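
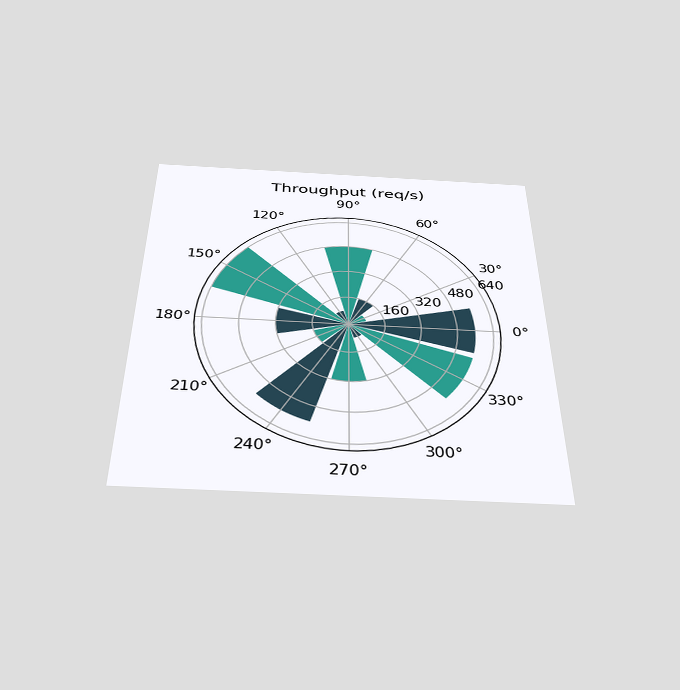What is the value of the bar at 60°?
160req/s

The chart is viewed slightly from below. The bar at 60° reaches 160req/s on the radial axis.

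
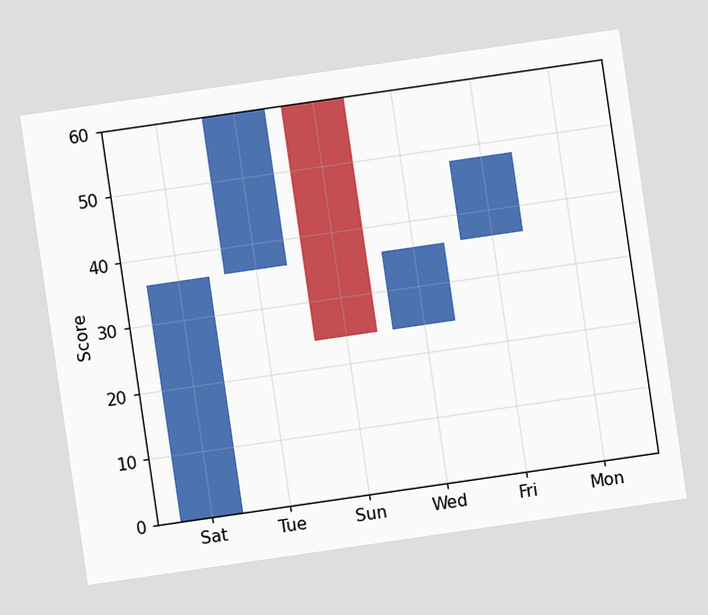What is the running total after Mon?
The chart is tilted about 8° counter-clockwise. After Mon the running total reaches 48.

48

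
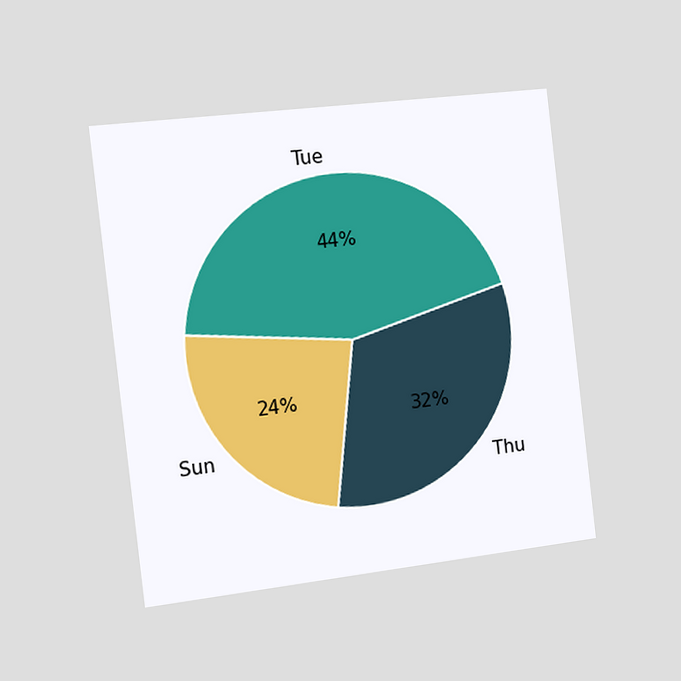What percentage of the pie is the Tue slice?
44%

The chart is tilted about 7° counter-clockwise and viewed slightly from the left. The Tue slice takes up 44% of the pie.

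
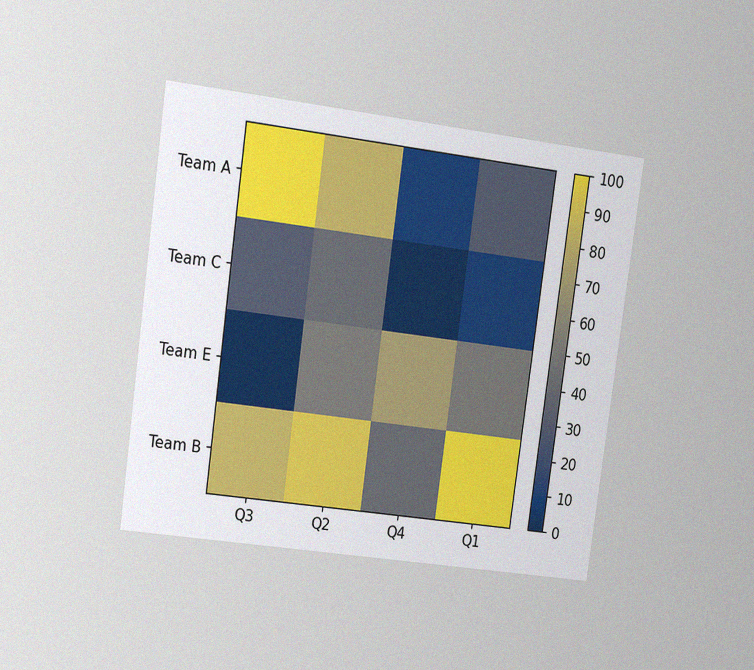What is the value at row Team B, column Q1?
The chart is tilted about 8° clockwise and viewed at a slight angle, with some photo noise. Matching cell (Team B, Q1) against the colorbar gives 100.

100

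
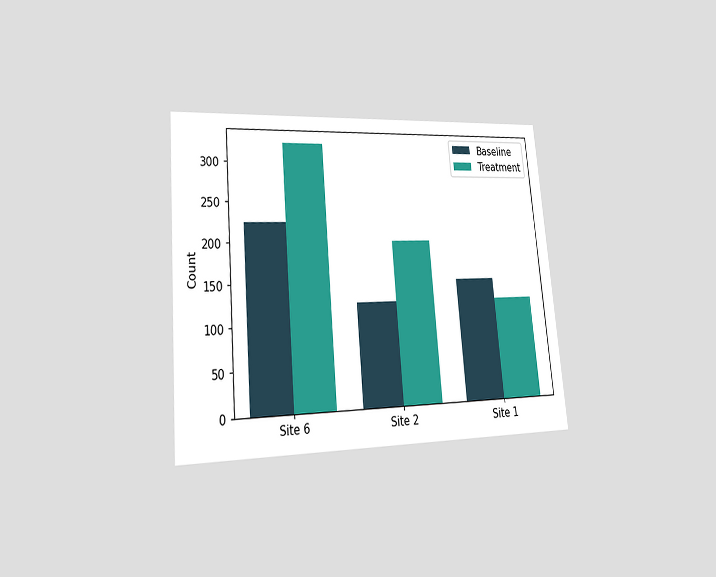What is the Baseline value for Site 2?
The chart is tilted about 5° counter-clockwise and viewed at a slight angle. The Baseline bar at Site 2 reaches 125 on the y-axis.

125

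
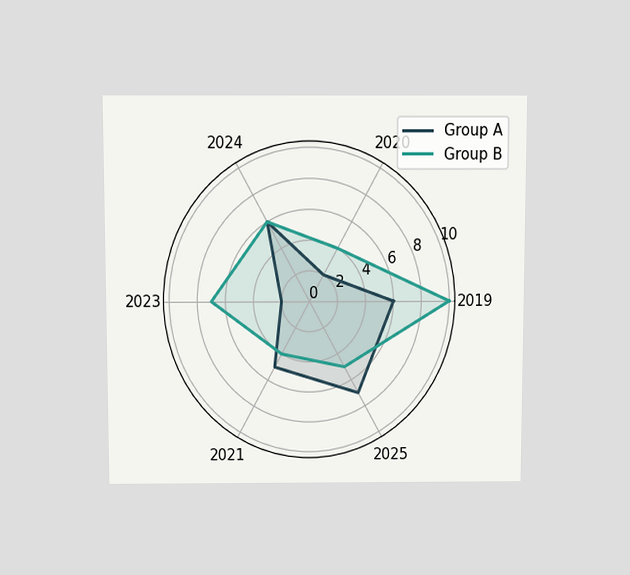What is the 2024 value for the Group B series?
The chart is viewed slightly from above. On the 2024 axis, Group B reaches 6.

6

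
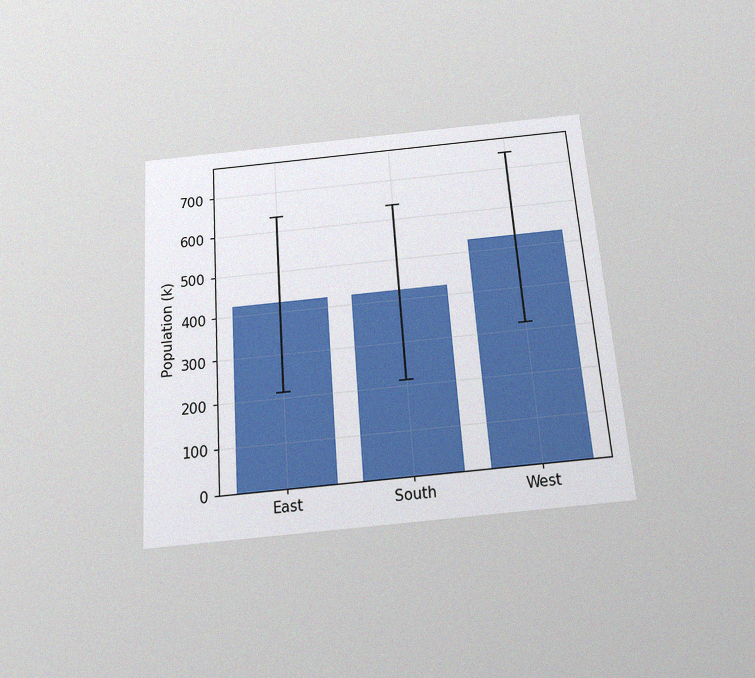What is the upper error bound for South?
636k

The chart is tilted about 4° counter-clockwise and viewed slightly from below, with some photo noise. The South bar's upper whisker reaches 636k.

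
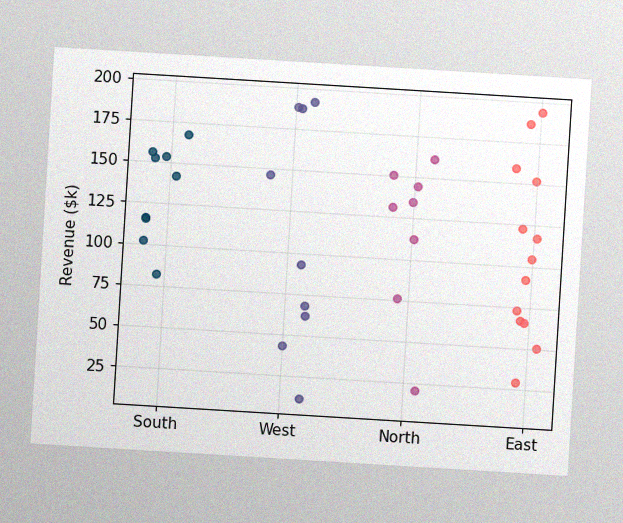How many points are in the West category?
The chart is tilted about 3° clockwise, with some photo noise. Counting the markers in the West column gives 9.

9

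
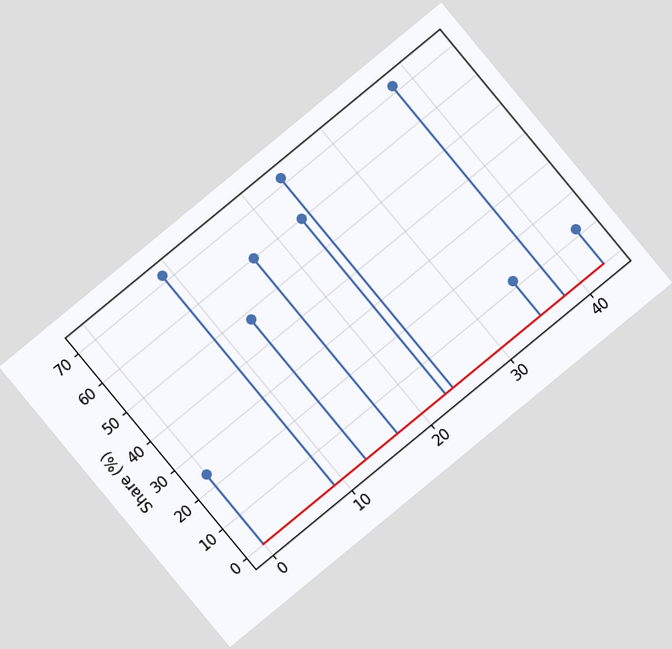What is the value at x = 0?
The chart is tilted about 39° counter-clockwise. The stem at x=0 reaches 24%.

24%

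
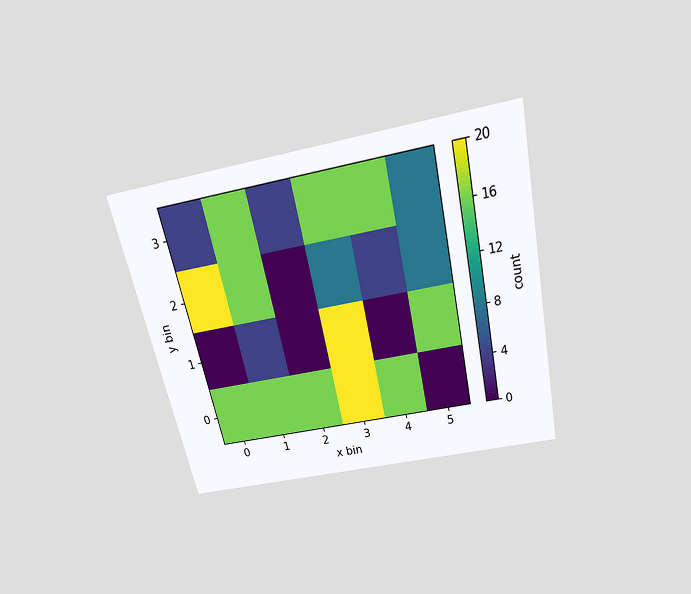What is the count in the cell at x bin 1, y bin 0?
16

The chart is tilted about 12° counter-clockwise and viewed slightly from above. Matching the cell (1, 0) against the colorbar gives 16.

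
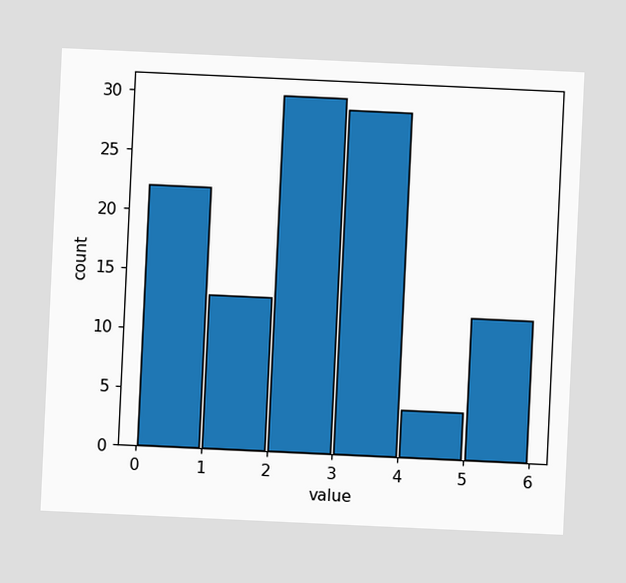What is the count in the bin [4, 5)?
4

The chart is tilted about 3° clockwise. The [4, 5) bin has height 4.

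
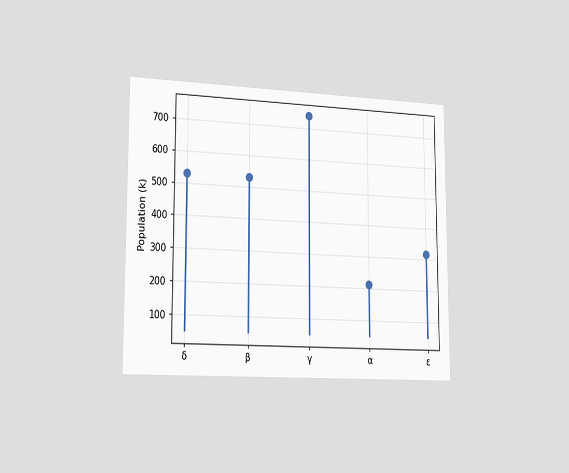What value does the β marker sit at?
The chart is viewed slightly from the left. The β marker sits at 530k.

530k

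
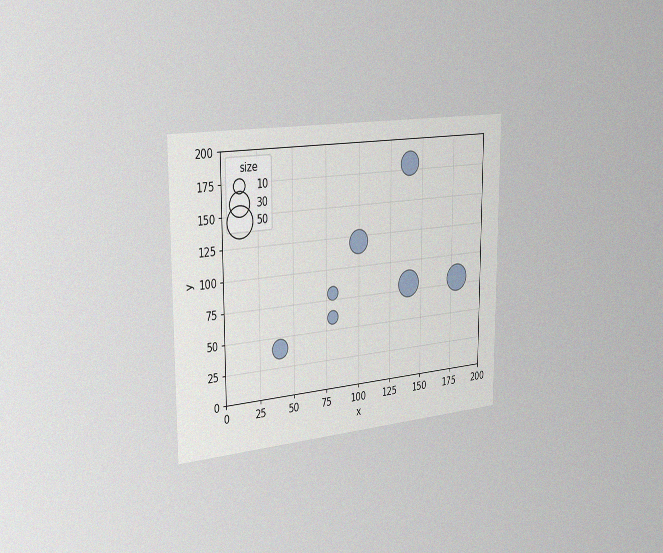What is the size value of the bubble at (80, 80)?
10

The chart is viewed slightly from the left, with some photo noise. Matching the bubble at (80, 80) against the size legend gives 10.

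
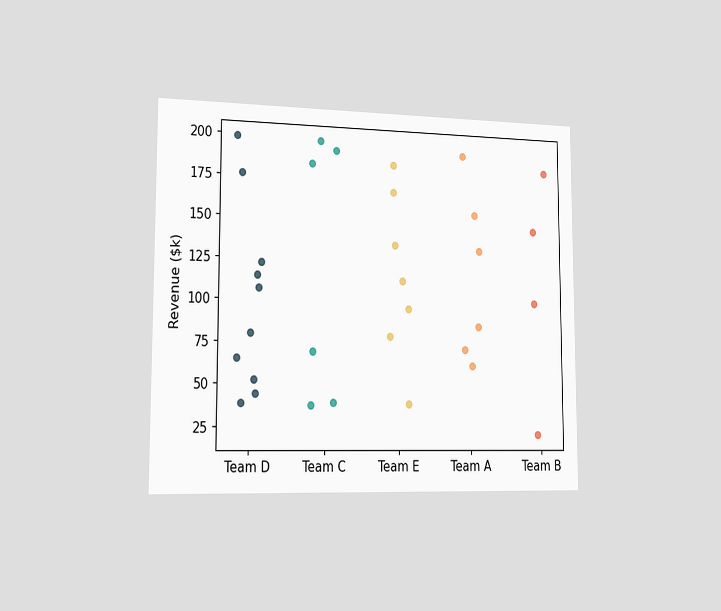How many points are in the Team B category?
The chart is viewed slightly from the left. Counting the markers in the Team B column gives 4.

4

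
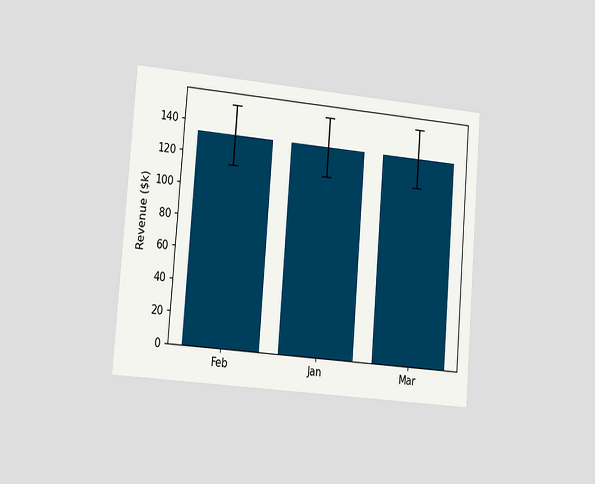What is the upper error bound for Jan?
$152k

The chart is tilted about 5° clockwise and viewed slightly from the left. The Jan bar's upper whisker reaches $152k.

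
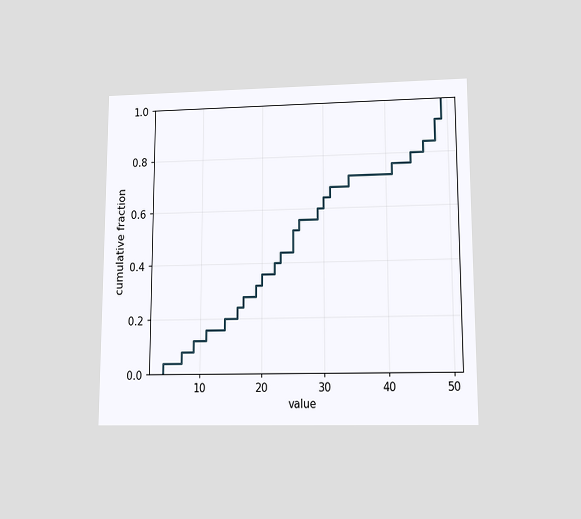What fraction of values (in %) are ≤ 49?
100%

The chart is viewed at a slight angle. At x=49 the ECDF step is at 100%.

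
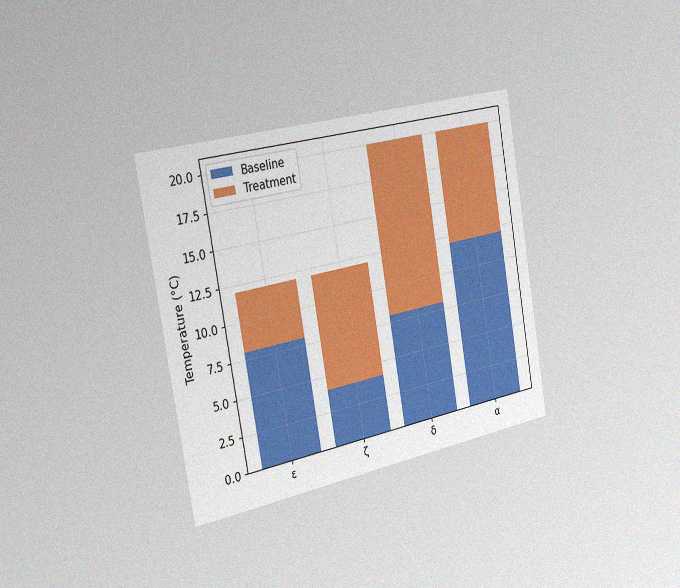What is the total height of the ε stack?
The chart is tilted about 10° counter-clockwise and viewed slightly from the left, with some photo noise. The ε stack's top reaches 12°C on the y-axis.

12°C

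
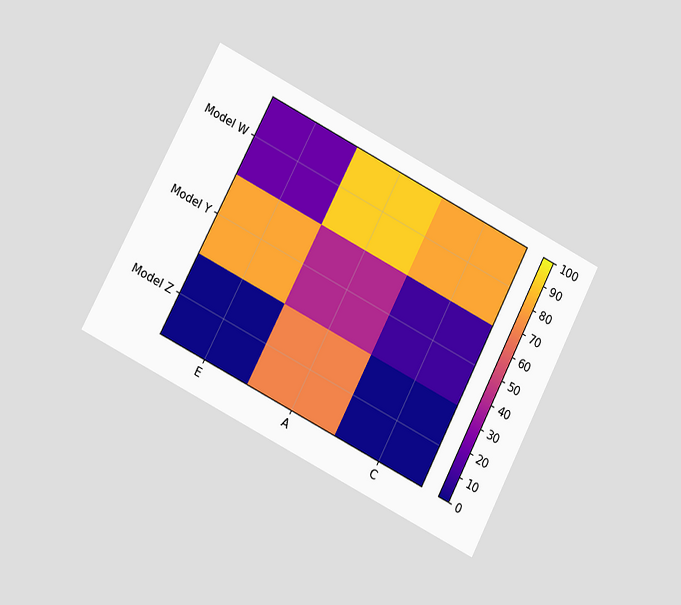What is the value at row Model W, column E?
20

The chart is tilted about 27° clockwise and viewed at a slight angle. Matching cell (Model W, E) against the colorbar gives 20.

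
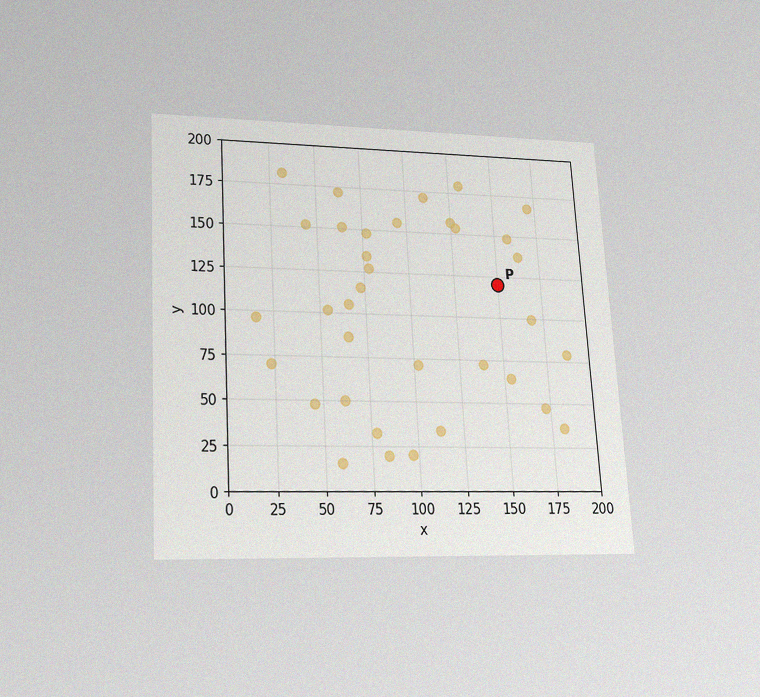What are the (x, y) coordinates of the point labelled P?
The chart is tilted about 3° counter-clockwise and viewed slightly from below, with some photo noise. Following the gridlines from P to each axis, P sits at (150, 120).

(150, 120)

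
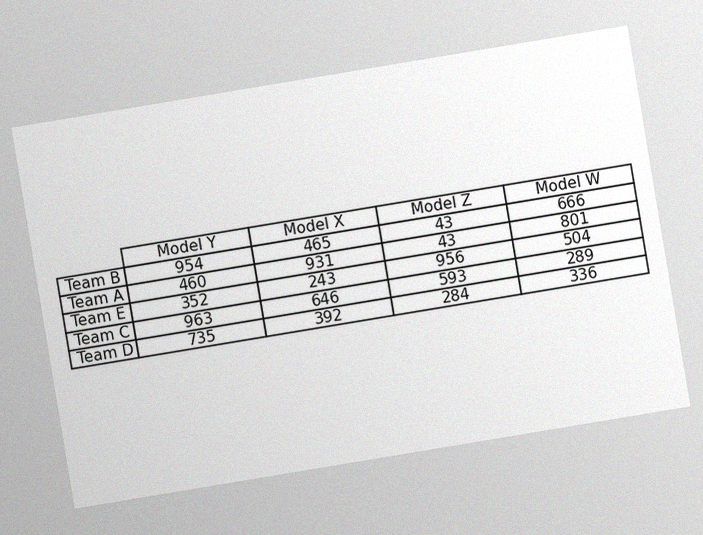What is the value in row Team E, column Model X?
243

The chart is tilted about 9° counter-clockwise, with some photo noise. The (Team E, Model X) cell reads 243.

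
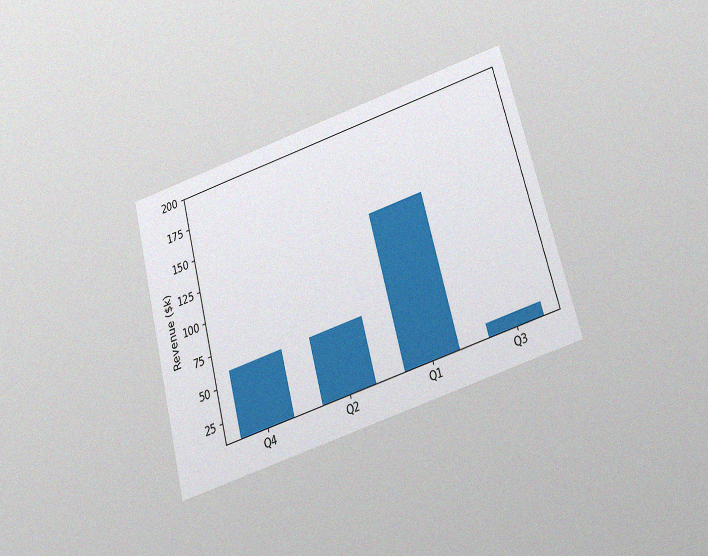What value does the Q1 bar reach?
$130k

The chart is tilted about 15° counter-clockwise and viewed slightly from below, with some photo noise. Reading along the chart's y-axis, the Q1 bar reaches $130k.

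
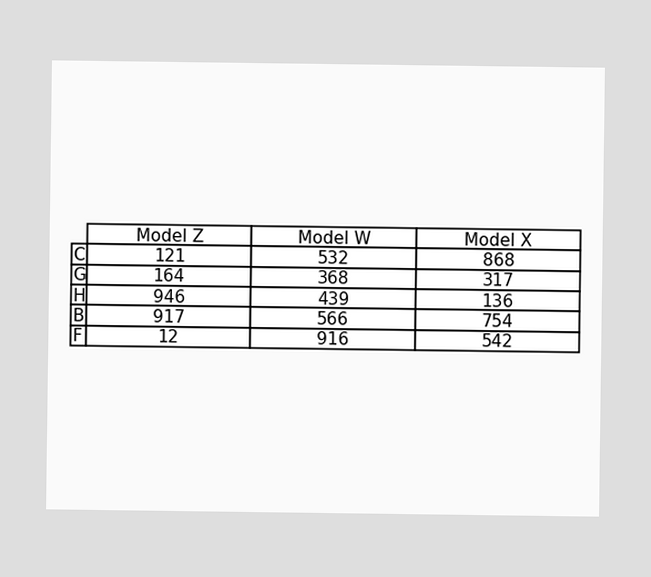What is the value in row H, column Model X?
136

The (H, Model X) cell reads 136.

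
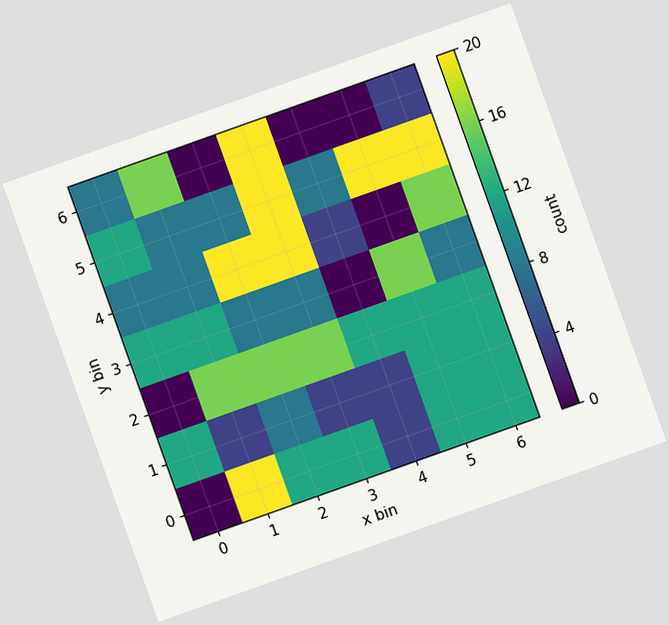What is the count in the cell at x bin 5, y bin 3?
16

The chart is tilted about 20° counter-clockwise. Matching the cell (5, 3) against the colorbar gives 16.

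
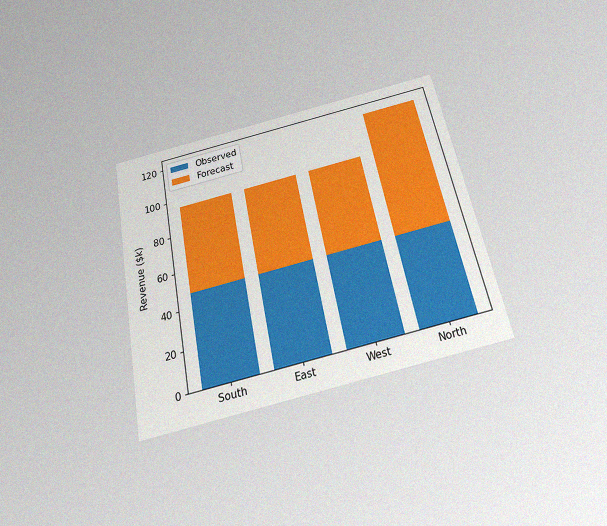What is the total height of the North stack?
The chart is tilted about 11° counter-clockwise and viewed slightly from below, with some photo noise. The North stack's top reaches $120k on the y-axis.

$120k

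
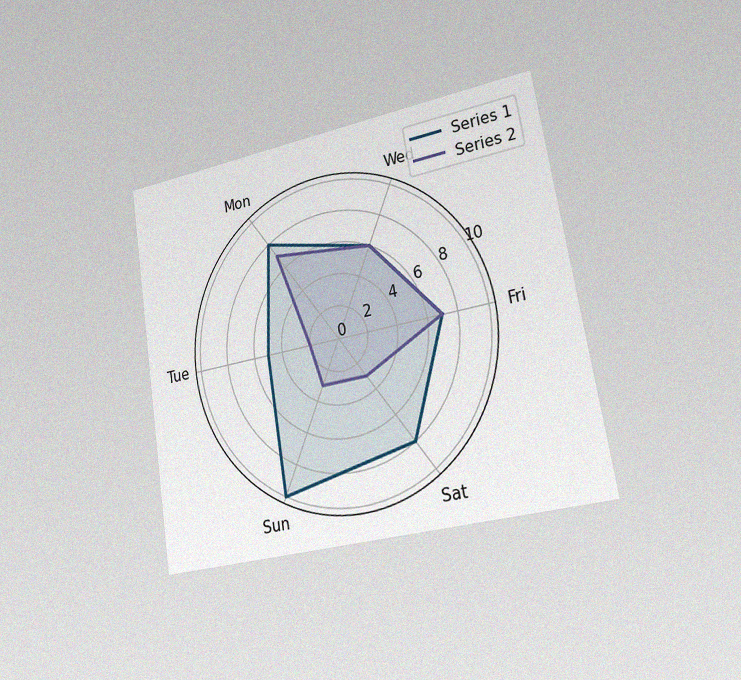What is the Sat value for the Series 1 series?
The chart is tilted about 9° counter-clockwise and viewed slightly from the right, with some photo noise. On the Sat axis, Series 1 reaches 8.

8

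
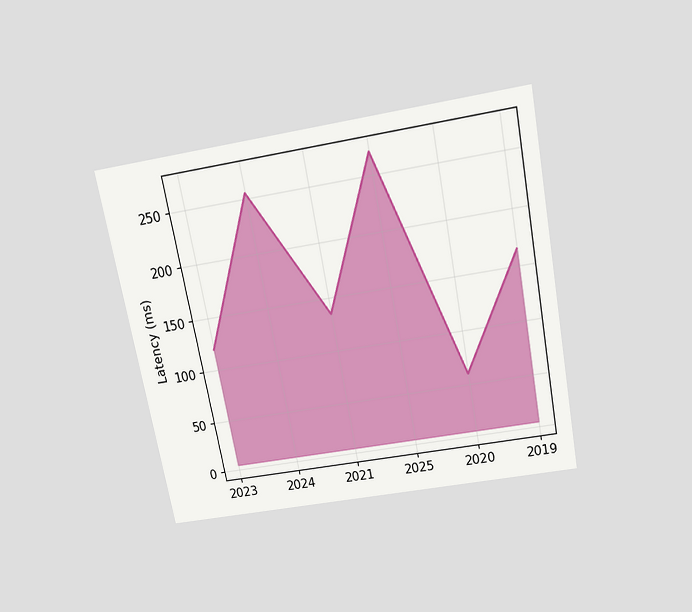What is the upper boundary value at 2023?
The chart is tilted about 11° counter-clockwise and viewed slightly from above. At 2023 the upper boundary is at 120ms.

120ms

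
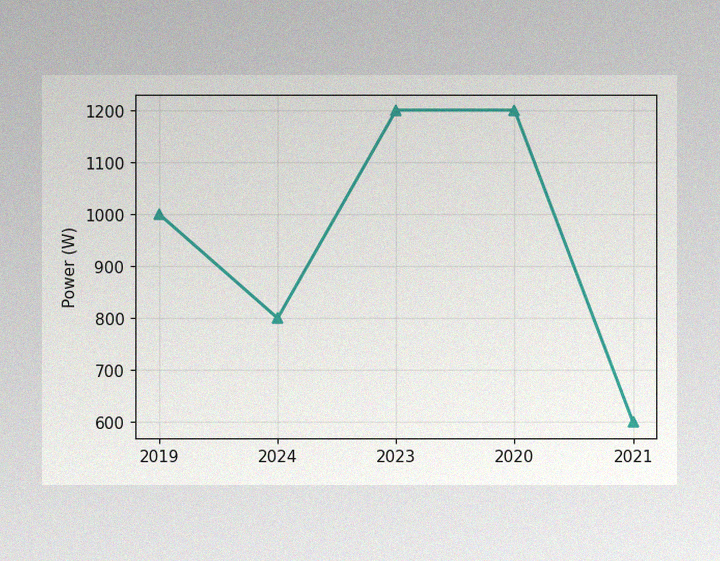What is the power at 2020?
The image has some photo noise and uneven lighting. At 2020, the line is at 1200W.

1200W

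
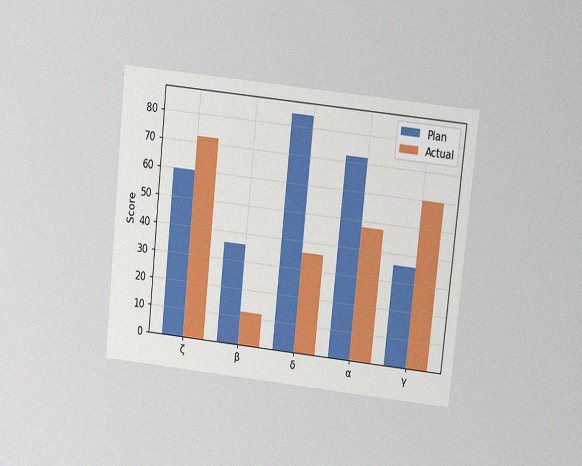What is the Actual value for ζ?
The chart is tilted about 6° clockwise and viewed at a slight angle, with some photo noise. The Actual bar at ζ reaches 72 on the y-axis.

72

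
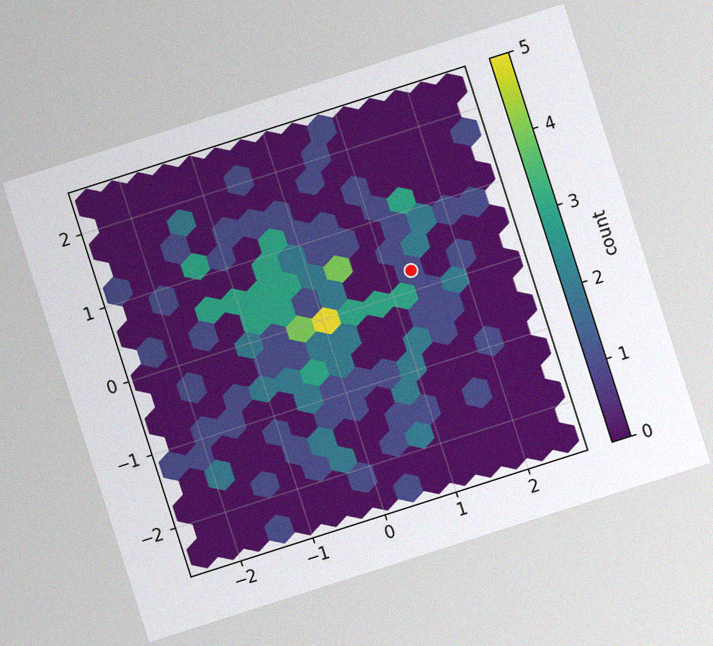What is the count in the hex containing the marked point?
1

The chart is tilted about 18° counter-clockwise, with some photo noise. The marked hex reads 1 on the colorbar.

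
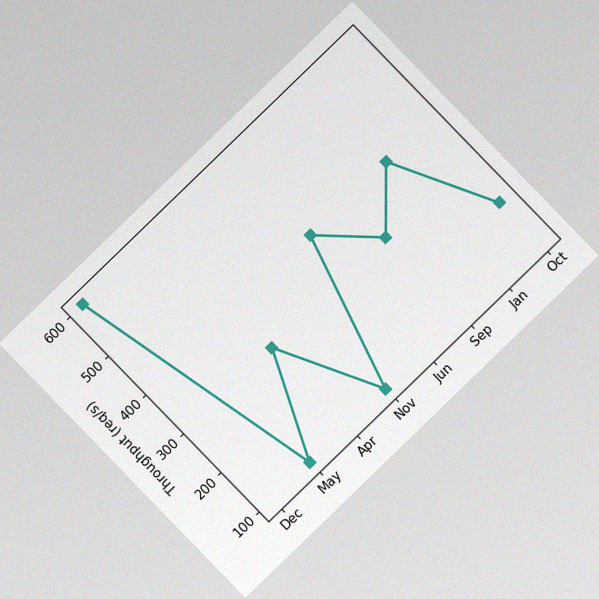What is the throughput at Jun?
400req/s

The chart is tilted about 44° counter-clockwise, with some photo noise. At Jun, the line is at 400req/s.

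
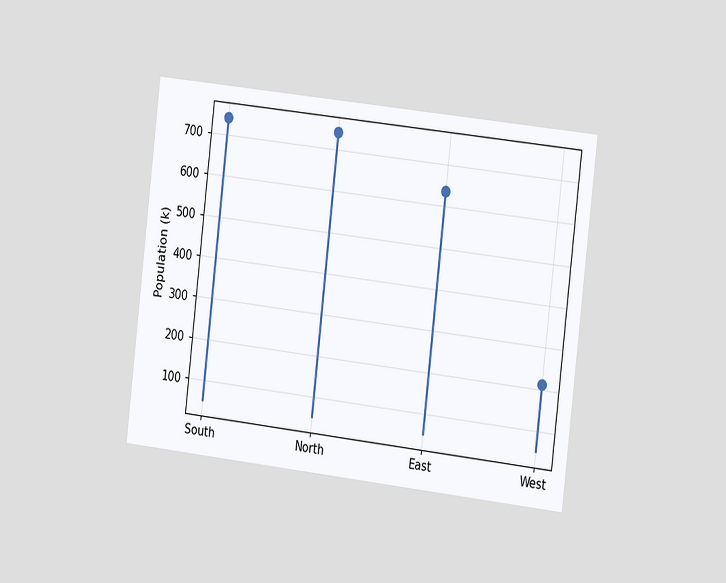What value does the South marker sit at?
742k

The chart is tilted about 7° clockwise and viewed slightly from the right. The South marker sits at 742k.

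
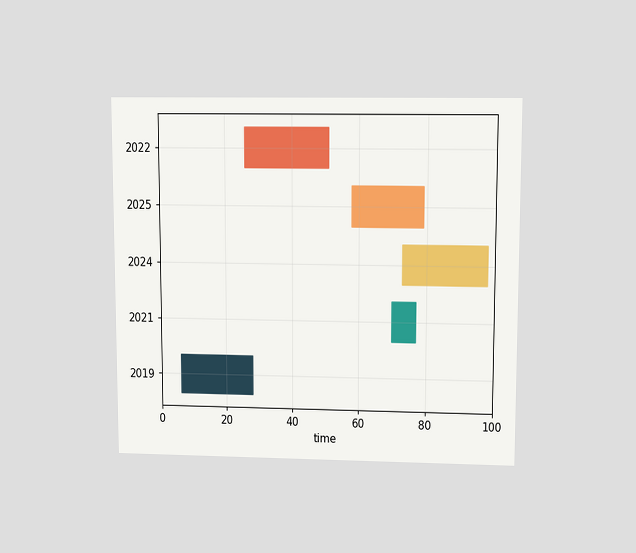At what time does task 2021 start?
The chart is viewed at a slight angle. The 2021 bar begins at t=70.

70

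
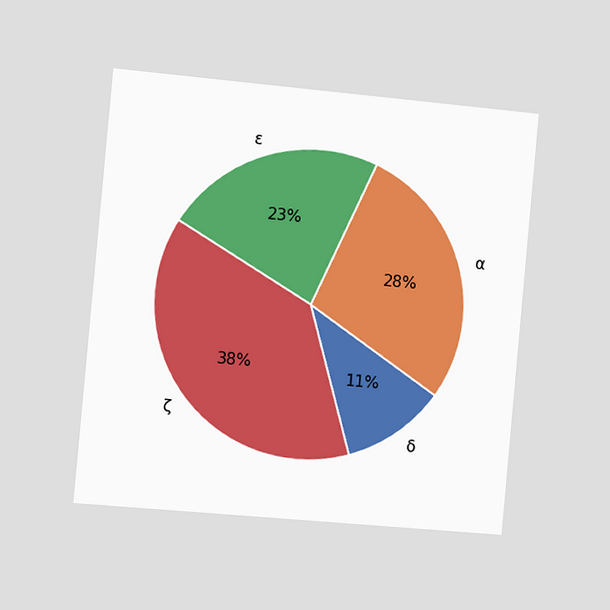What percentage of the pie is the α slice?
28%

The chart is tilted about 5° clockwise and viewed slightly from the left. The α slice takes up 28% of the pie.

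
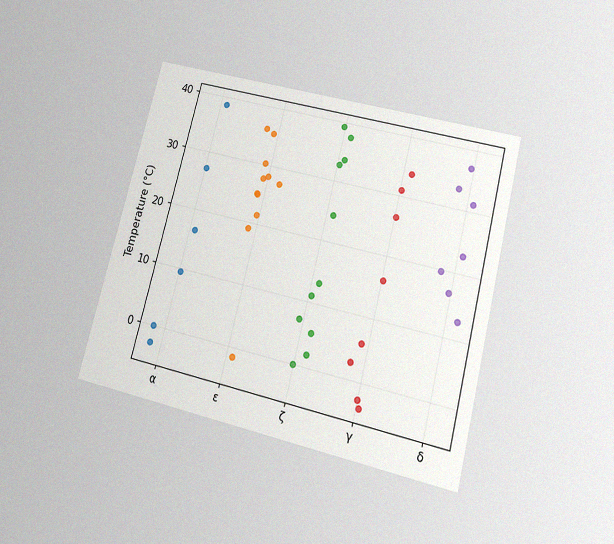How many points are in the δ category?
7

The chart is tilted about 14° clockwise and viewed slightly from below, with some photo noise. Counting the markers in the δ column gives 7.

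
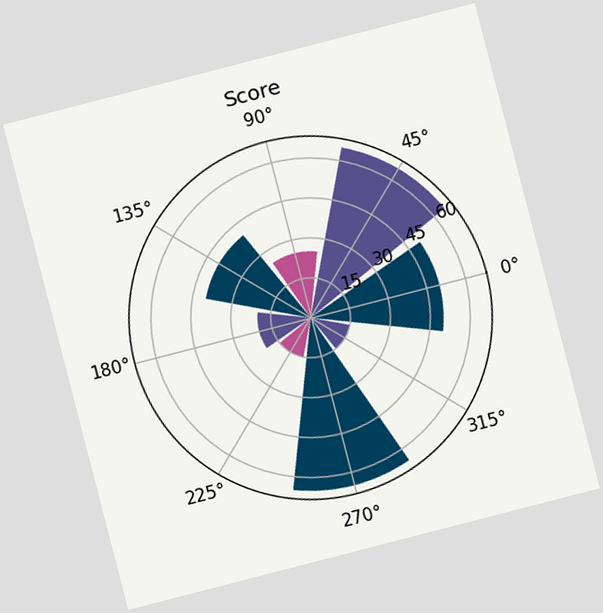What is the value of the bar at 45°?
The chart is tilted about 14° counter-clockwise. The bar at 45° reaches 65 on the radial axis.

65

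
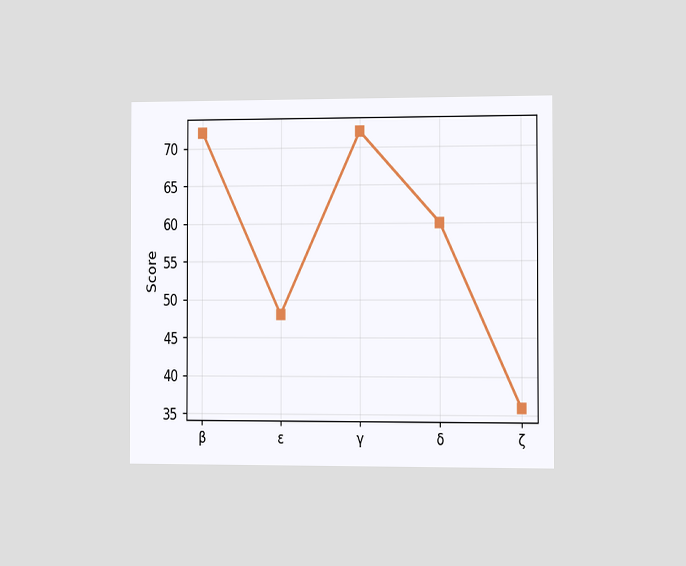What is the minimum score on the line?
The chart is viewed slightly from the right. The lowest point is at ζ, and reading across to the y-axis gives 36.

36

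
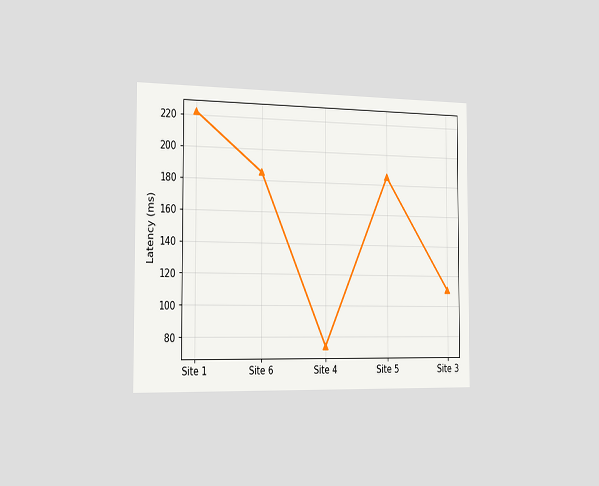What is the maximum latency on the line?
The chart is viewed slightly from the left. The highest point is at Site 1, and reading across to the y-axis gives 222ms.

222ms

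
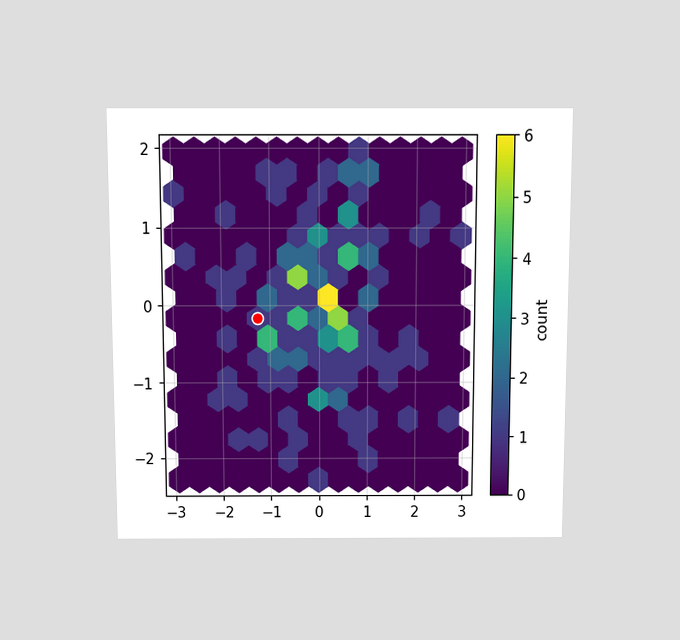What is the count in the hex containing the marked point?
1

The chart is viewed slightly from above. The marked hex reads 1 on the colorbar.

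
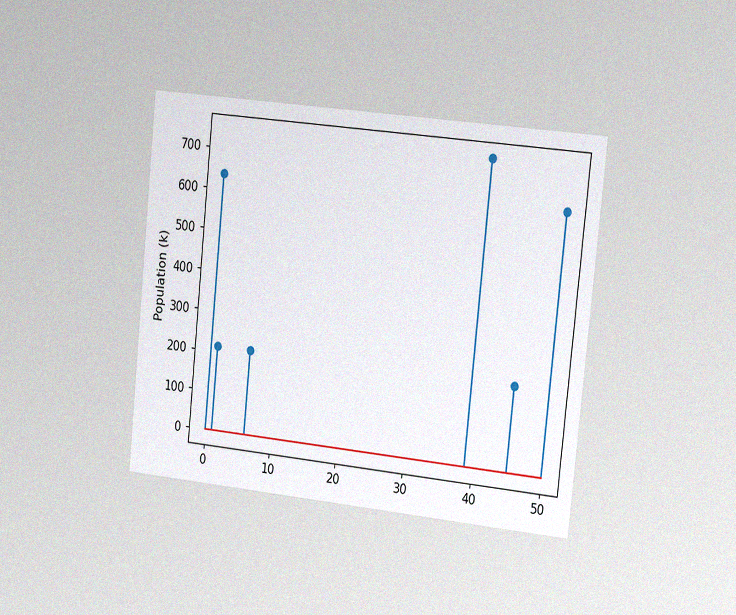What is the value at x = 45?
212k

The chart is tilted about 6° clockwise and viewed slightly from the right, with some photo noise. The stem at x=45 reaches 212k.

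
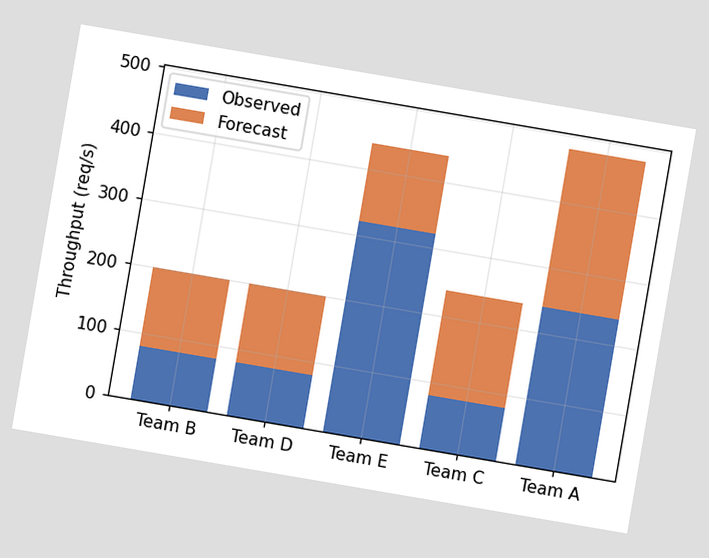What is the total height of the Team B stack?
200req/s

The chart is tilted about 10° clockwise. The Team B stack's top reaches 200req/s on the y-axis.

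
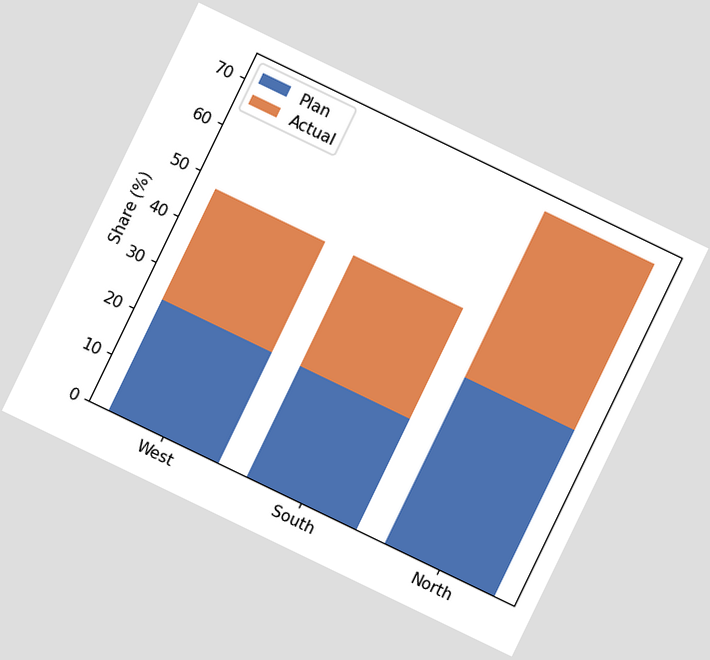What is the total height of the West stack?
48%

The chart is tilted about 26° clockwise. The West stack's top reaches 48% on the y-axis.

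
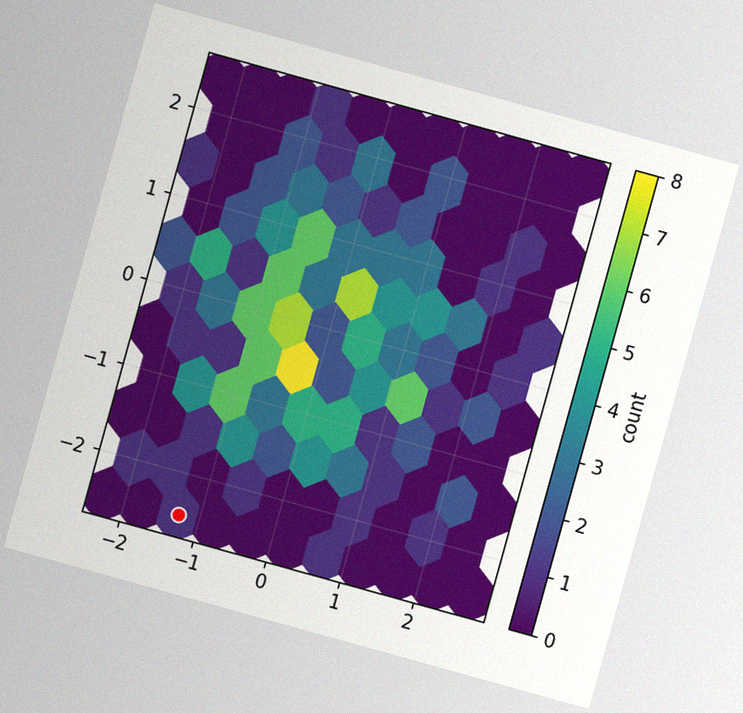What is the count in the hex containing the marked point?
The chart is tilted about 15° clockwise, with some photo noise. The marked hex reads 1 on the colorbar.

1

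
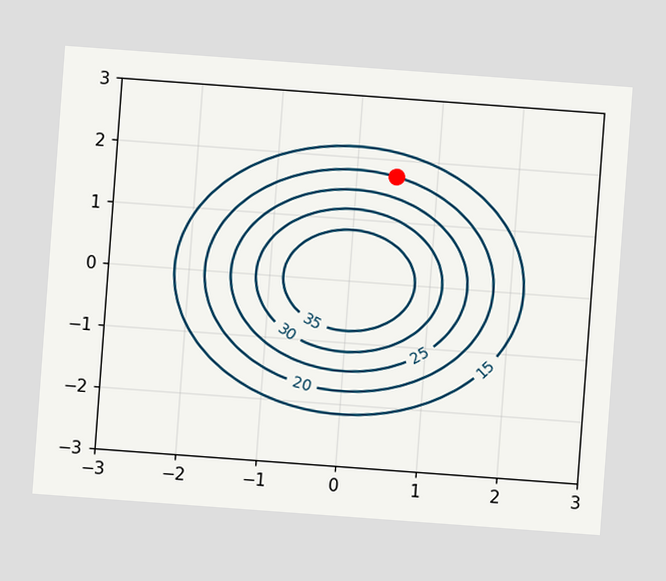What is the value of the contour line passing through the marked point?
The chart is tilted about 4° clockwise. The marked point sits on the contour labelled 20.

20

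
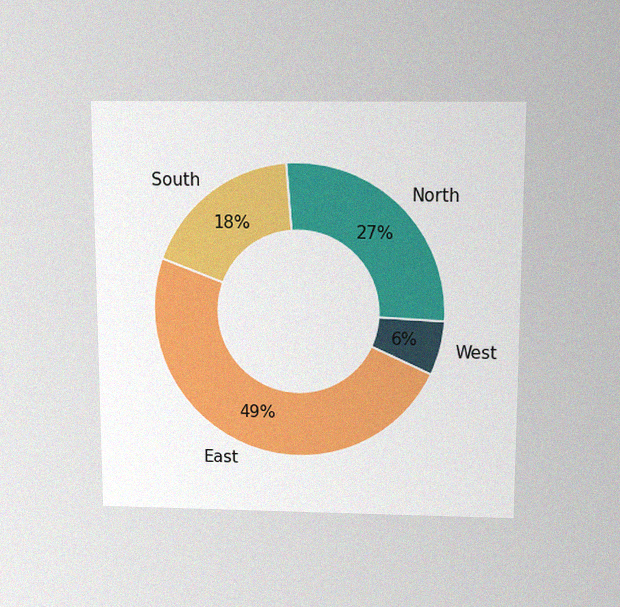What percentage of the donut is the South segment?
The chart is viewed slightly from above, with some photo noise. The South segment takes up 18% of the ring.

18%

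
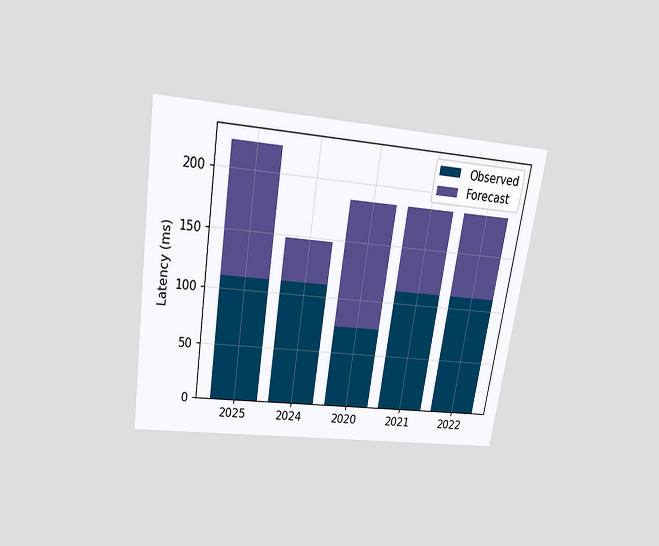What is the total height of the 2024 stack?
The chart is tilted about 9° clockwise and viewed slightly from above. The 2024 stack's top reaches 148ms on the y-axis.

148ms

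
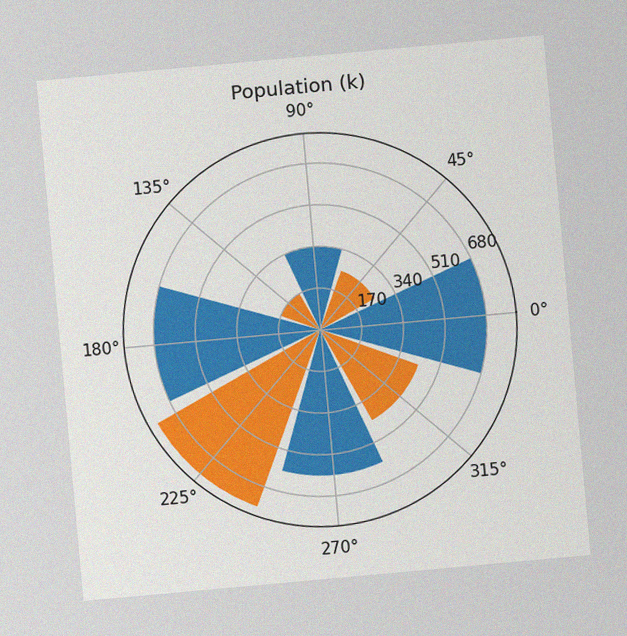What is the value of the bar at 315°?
The chart is tilted about 5° counter-clockwise, with some photo noise. The bar at 315° reaches 425k on the radial axis.

425k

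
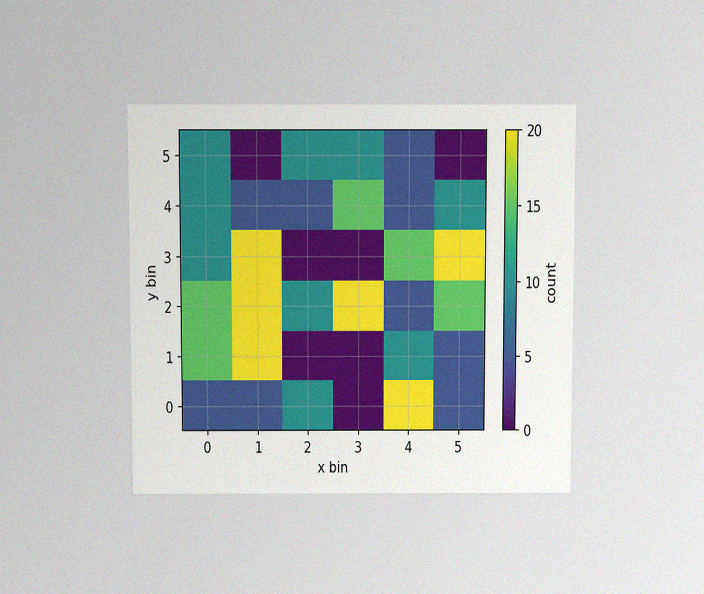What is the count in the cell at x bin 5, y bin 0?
The chart is viewed slightly from above, with some photo noise. Matching the cell (5, 0) against the colorbar gives 5.

5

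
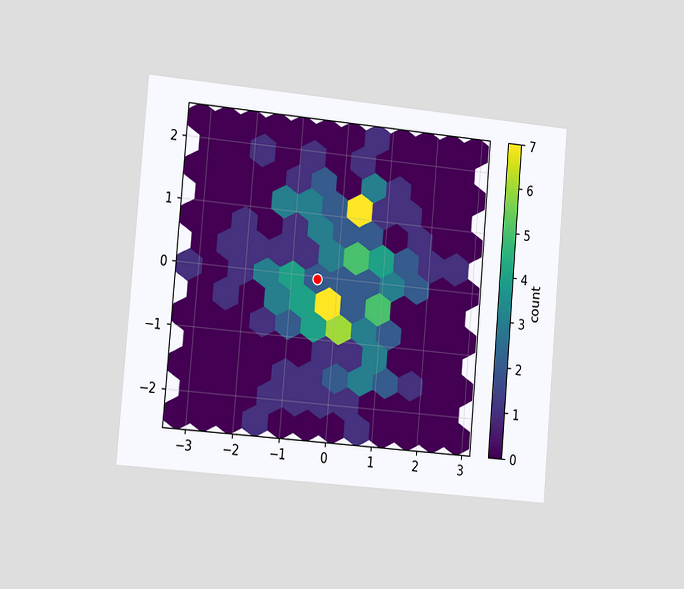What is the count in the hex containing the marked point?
The chart is tilted about 5° clockwise and viewed slightly from the left. The marked hex reads 2 on the colorbar.

2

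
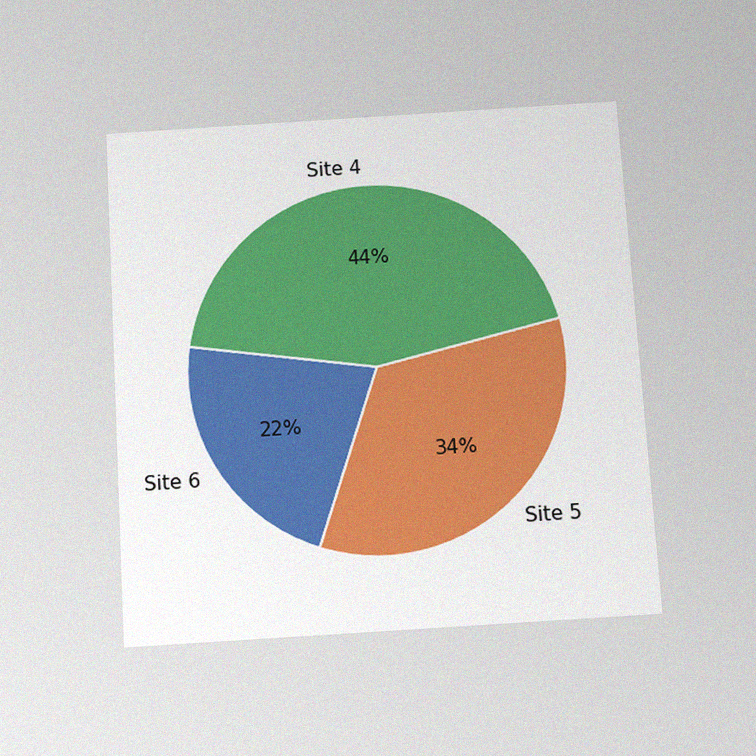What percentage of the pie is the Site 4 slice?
44%

The chart is tilted about 3° counter-clockwise and viewed slightly from below, with some photo noise. The Site 4 slice takes up 44% of the pie.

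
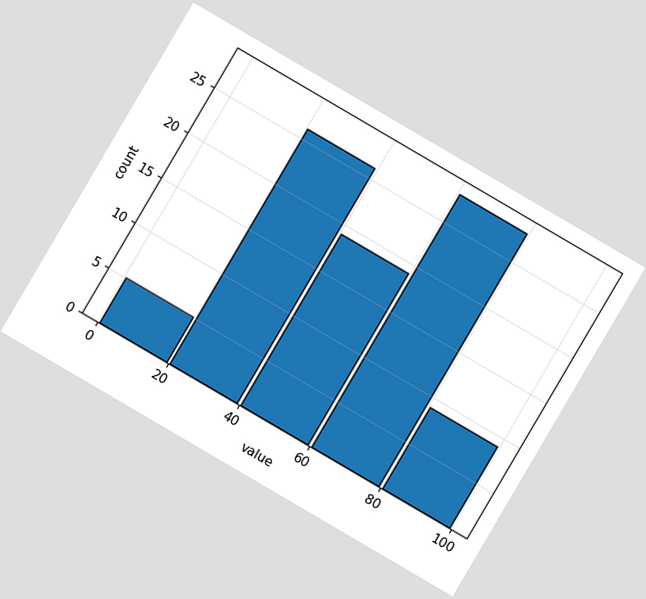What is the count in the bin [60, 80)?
28

The chart is tilted about 30° clockwise. The [60, 80) bin has height 28.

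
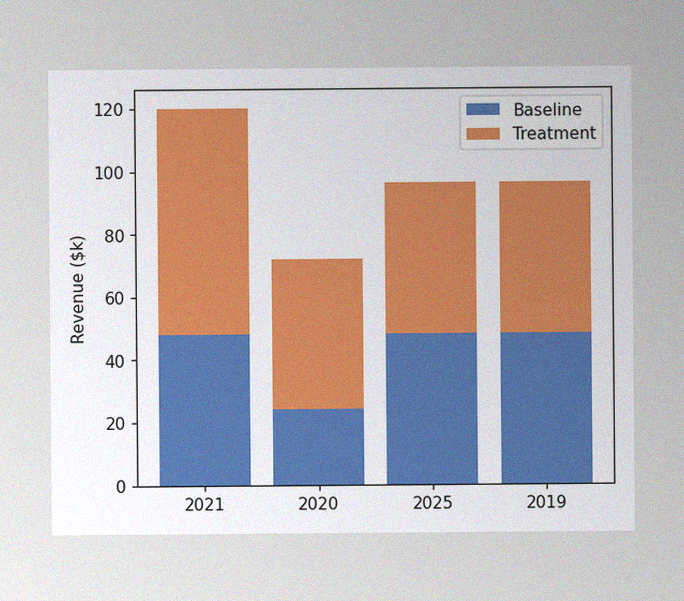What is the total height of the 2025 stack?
The image has some photo noise and uneven lighting. The 2025 stack's top reaches $96k on the y-axis.

$96k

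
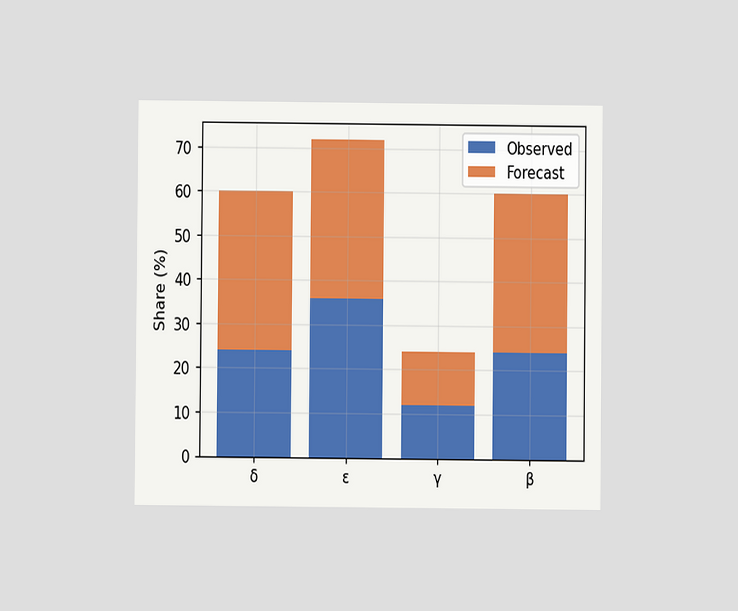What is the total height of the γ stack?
24%

The chart is viewed at a slight angle. The γ stack's top reaches 24% on the y-axis.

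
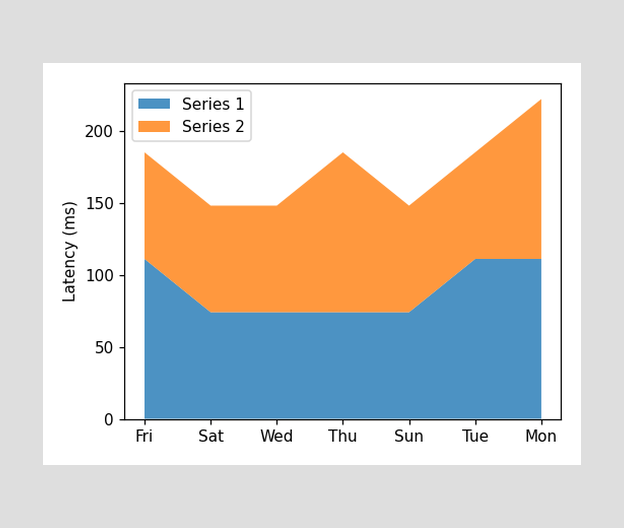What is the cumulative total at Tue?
185ms

The stacked total at Tue reaches 185ms.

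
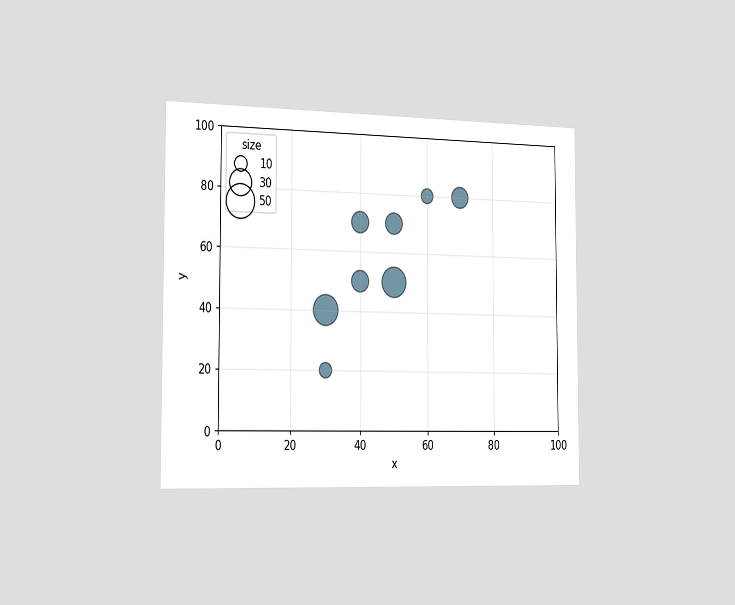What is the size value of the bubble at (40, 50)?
The chart is viewed slightly from the left. Matching the bubble at (40, 50) against the size legend gives 20.

20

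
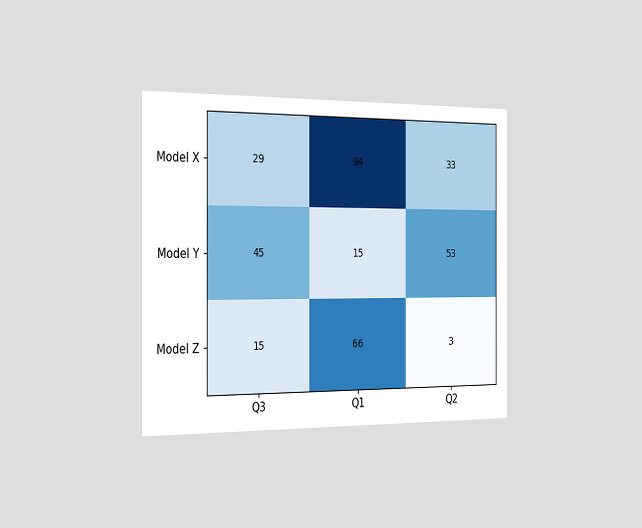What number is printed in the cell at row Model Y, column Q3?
The chart is viewed slightly from the left. The (Model Y, Q3) cell reads 45.

45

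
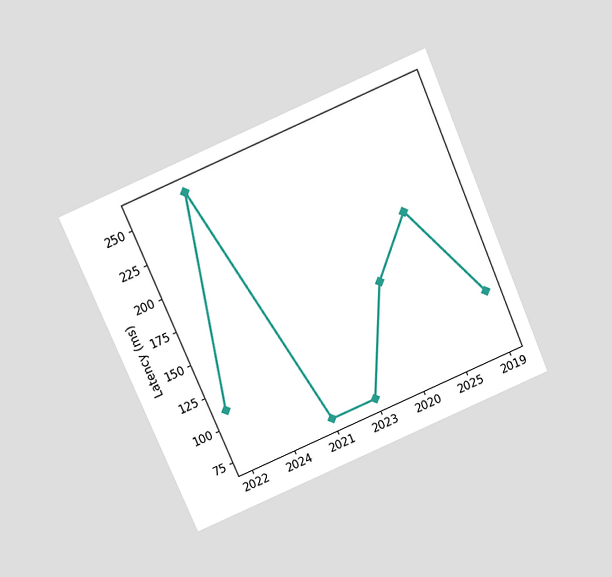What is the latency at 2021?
The chart is tilted about 23° counter-clockwise and viewed slightly from above. At 2021, the line is at 74ms.

74ms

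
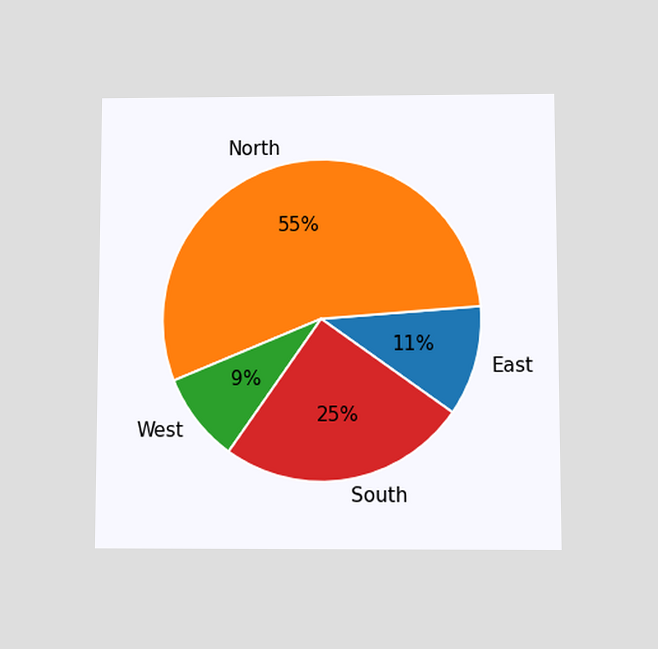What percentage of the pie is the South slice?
The chart is viewed slightly from below. The South slice takes up 25% of the pie.

25%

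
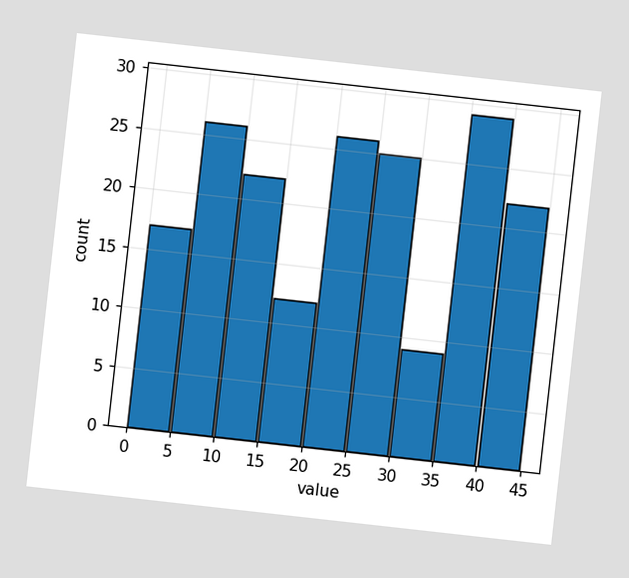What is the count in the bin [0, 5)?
The chart is tilted about 6° clockwise. The [0, 5) bin has height 17.

17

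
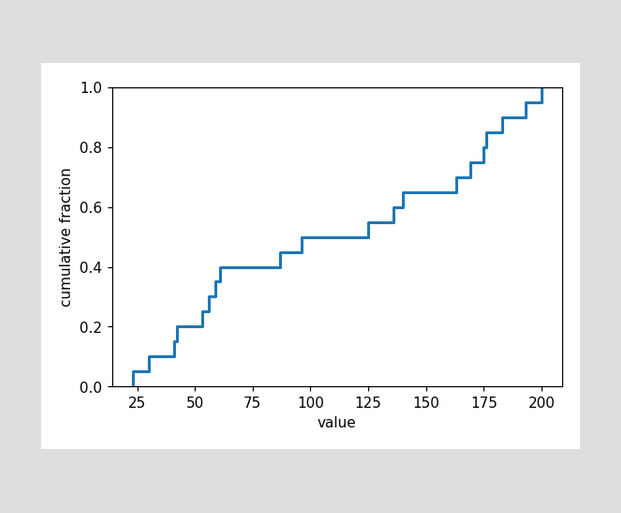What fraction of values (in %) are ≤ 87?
At x=87 the ECDF step is at 45%.

45%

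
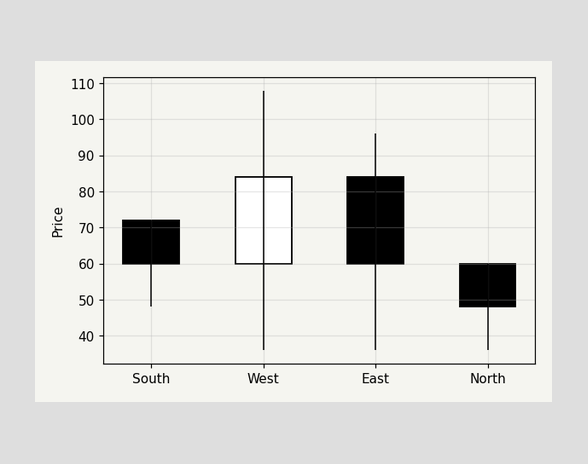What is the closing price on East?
60

The East candle closes at 60.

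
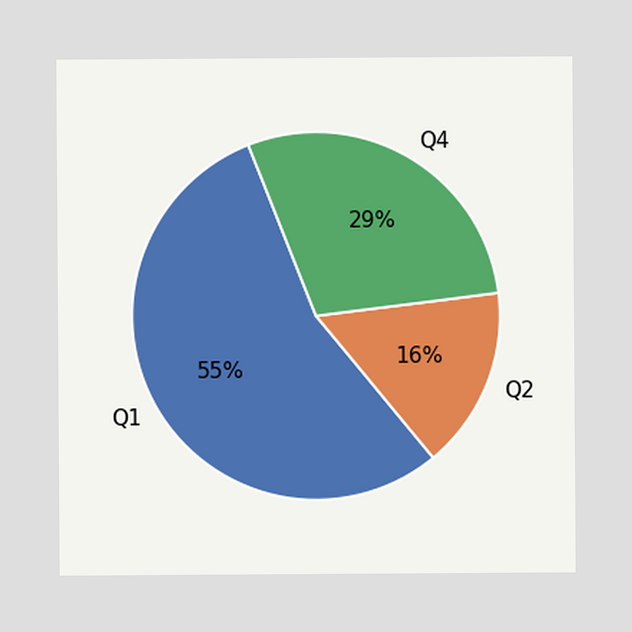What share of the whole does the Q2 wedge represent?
The Q2 slice takes up 16% of the pie.

16%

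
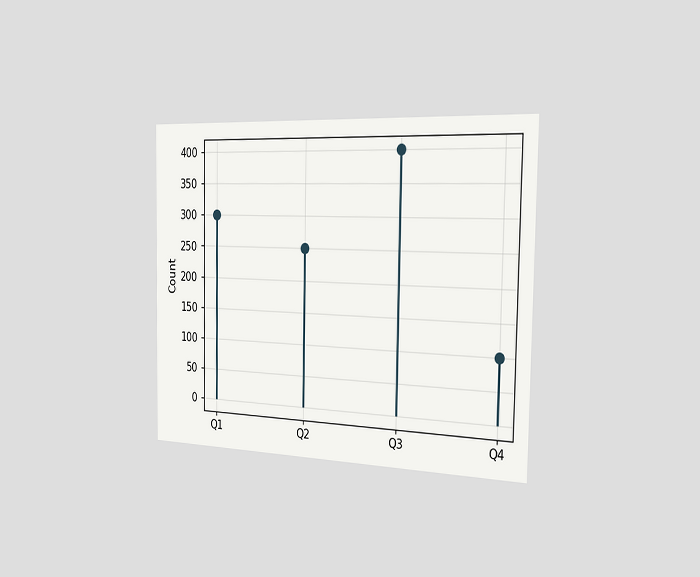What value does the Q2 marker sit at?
250

The chart is viewed slightly from the right. The Q2 marker sits at 250.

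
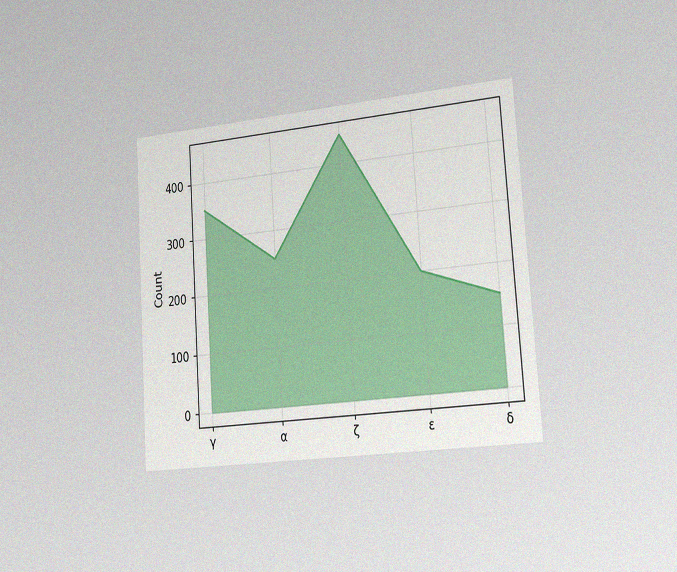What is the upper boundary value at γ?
The chart is tilted about 4° counter-clockwise and viewed slightly from the right, with some photo noise. At γ the upper boundary is at 350.

350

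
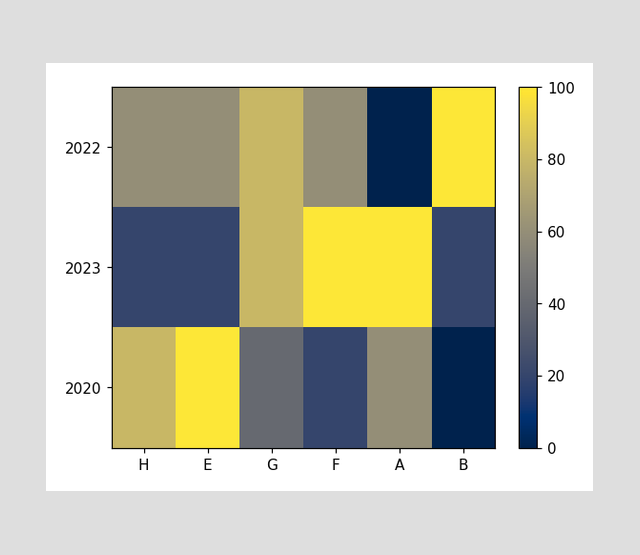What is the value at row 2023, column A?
100

Matching cell (2023, A) against the colorbar gives 100.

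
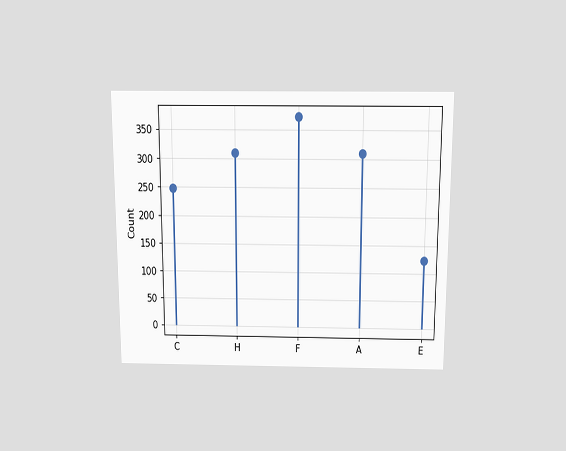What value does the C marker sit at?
248

The chart is viewed slightly from above. The C marker sits at 248.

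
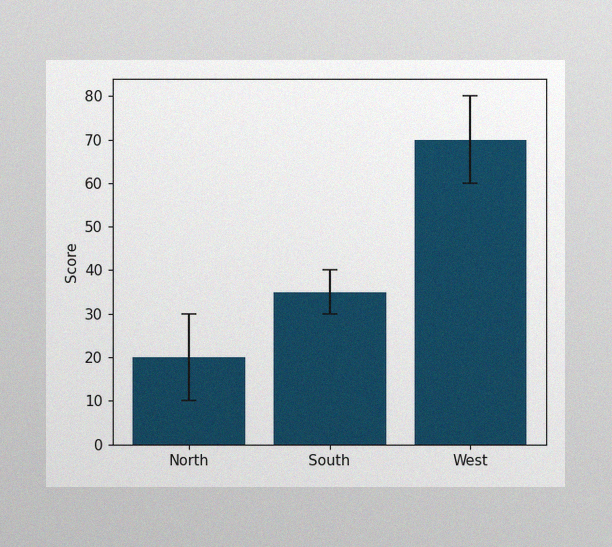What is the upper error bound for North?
The image has some photo noise and uneven lighting. The North bar's upper whisker reaches 30.

30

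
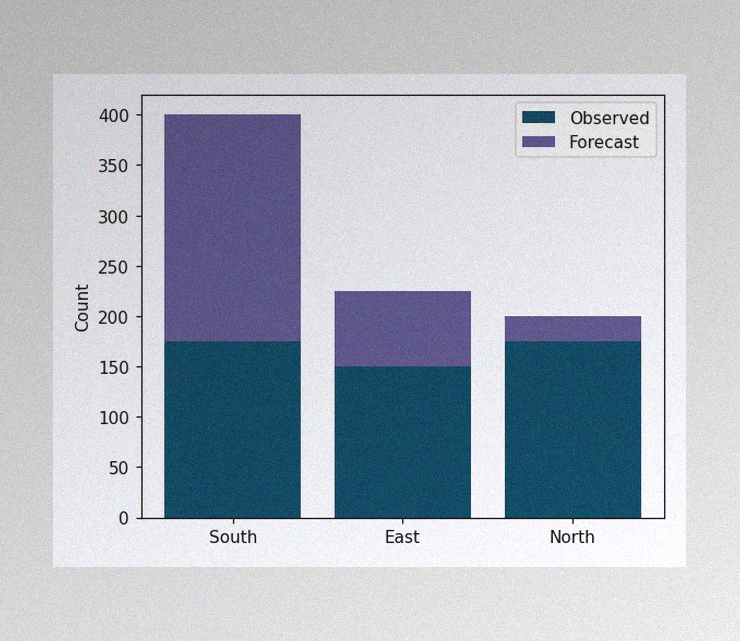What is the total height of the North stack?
200

The image has some photo noise and uneven lighting. The North stack's top reaches 200 on the y-axis.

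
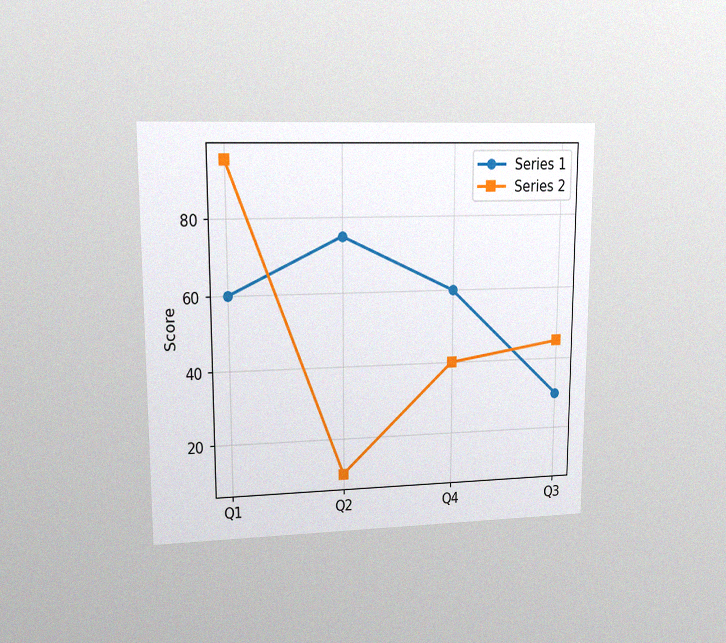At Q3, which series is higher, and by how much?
The chart is viewed at a slight angle, with some photo noise. At Q3, Series 2 sits above the other line by 15.

Series 2, by 15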